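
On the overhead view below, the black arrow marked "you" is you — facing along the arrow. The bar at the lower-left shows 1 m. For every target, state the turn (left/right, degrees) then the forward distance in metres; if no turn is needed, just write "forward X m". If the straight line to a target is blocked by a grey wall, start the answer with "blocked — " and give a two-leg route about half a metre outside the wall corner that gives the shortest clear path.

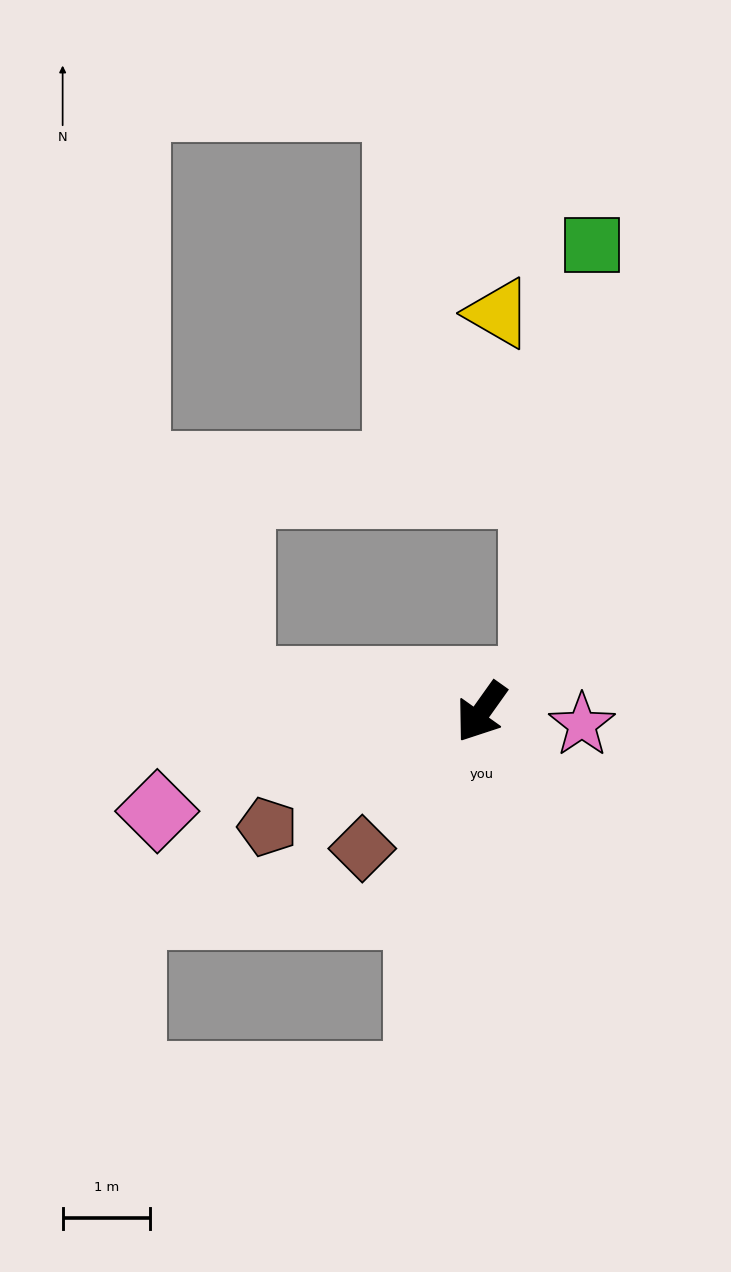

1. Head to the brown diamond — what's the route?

turn right 6°, forward 2.1 m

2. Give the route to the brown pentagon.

turn right 26°, forward 2.8 m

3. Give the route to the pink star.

turn left 118°, forward 1.2 m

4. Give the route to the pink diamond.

turn right 38°, forward 3.9 m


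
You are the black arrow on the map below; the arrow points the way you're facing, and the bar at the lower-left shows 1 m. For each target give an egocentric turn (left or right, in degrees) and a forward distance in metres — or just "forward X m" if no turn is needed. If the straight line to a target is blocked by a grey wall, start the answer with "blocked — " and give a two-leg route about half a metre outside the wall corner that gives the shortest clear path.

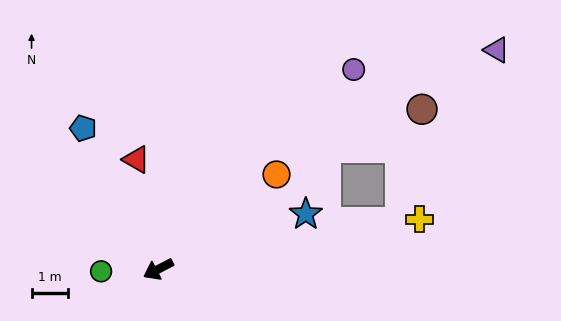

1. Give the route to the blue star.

turn left 173°, forward 4.3 m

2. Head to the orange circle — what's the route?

turn right 169°, forward 4.2 m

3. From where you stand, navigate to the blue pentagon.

turn right 89°, forward 4.4 m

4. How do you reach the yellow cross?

turn left 163°, forward 7.3 m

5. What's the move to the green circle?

turn right 25°, forward 1.6 m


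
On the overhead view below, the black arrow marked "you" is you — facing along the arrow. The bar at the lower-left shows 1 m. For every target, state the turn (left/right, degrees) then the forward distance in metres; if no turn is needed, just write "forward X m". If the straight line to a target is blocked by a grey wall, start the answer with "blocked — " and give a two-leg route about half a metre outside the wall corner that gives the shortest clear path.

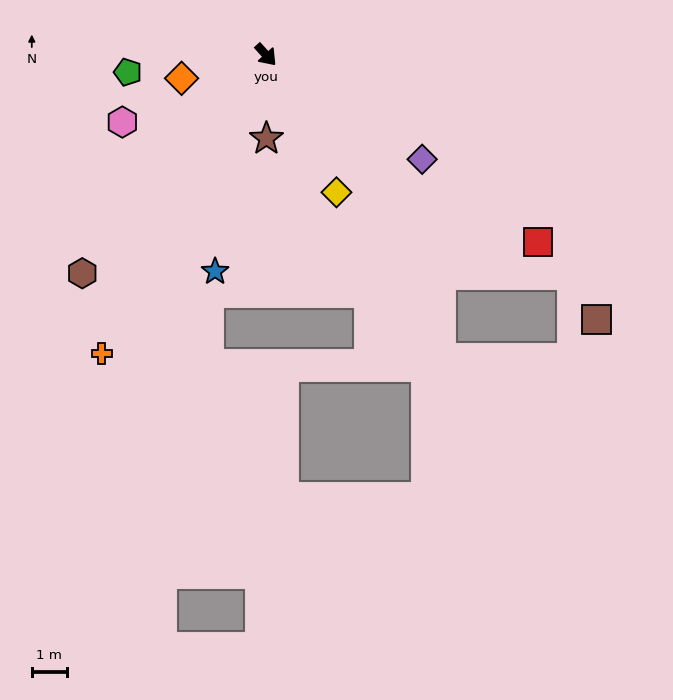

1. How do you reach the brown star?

turn right 42°, forward 2.4 m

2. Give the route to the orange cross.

turn right 71°, forward 9.7 m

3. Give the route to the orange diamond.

turn right 116°, forward 2.5 m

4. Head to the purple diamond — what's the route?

turn left 14°, forward 5.4 m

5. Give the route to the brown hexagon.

turn right 82°, forward 8.1 m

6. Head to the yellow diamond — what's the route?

turn right 15°, forward 4.4 m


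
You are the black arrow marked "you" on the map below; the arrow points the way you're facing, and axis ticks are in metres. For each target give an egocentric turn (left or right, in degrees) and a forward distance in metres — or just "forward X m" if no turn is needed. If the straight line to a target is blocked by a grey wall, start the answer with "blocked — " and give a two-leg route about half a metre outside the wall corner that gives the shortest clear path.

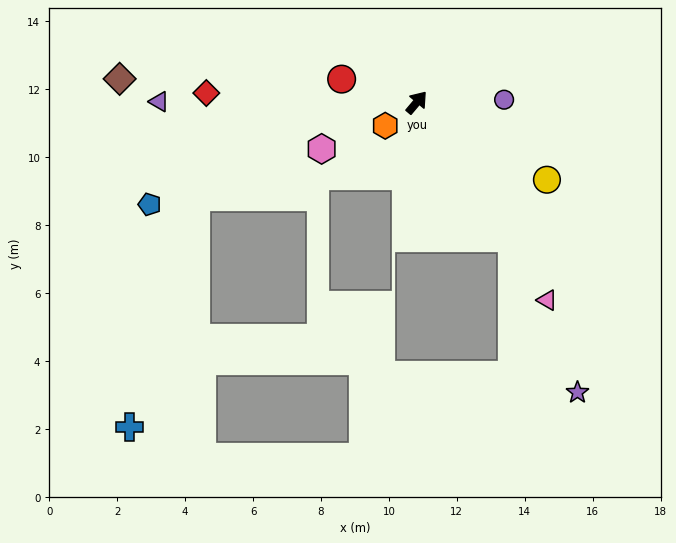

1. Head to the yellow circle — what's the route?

turn right 81°, forward 4.5 m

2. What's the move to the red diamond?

turn left 128°, forward 6.2 m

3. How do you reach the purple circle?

turn right 48°, forward 2.6 m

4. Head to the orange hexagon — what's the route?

turn left 167°, forward 1.2 m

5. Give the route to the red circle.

turn left 113°, forward 2.3 m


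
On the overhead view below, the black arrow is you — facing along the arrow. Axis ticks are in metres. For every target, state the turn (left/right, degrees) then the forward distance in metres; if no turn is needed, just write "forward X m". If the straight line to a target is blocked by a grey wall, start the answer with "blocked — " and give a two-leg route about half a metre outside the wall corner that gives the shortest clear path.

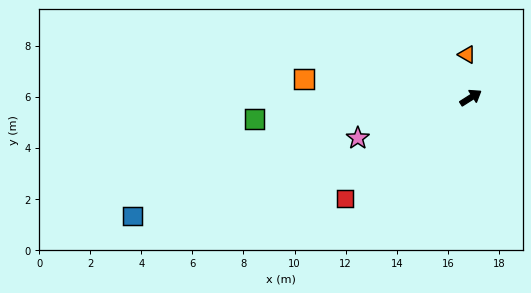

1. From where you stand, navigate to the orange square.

turn left 141°, forward 6.6 m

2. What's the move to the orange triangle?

turn left 63°, forward 1.7 m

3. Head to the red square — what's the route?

turn right 174°, forward 6.3 m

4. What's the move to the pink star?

turn left 167°, forward 4.7 m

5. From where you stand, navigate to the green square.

turn left 153°, forward 8.5 m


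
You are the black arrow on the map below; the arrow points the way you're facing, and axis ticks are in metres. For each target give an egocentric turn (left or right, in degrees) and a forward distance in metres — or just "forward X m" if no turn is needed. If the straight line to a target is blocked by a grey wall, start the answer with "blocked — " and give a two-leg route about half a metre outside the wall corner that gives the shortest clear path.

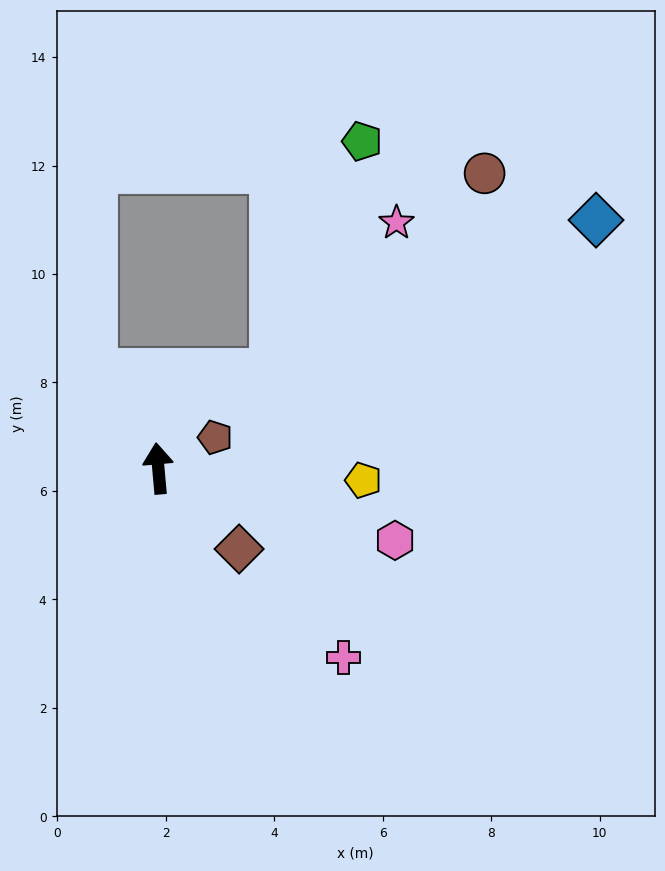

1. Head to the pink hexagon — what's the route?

turn right 112°, forward 4.6 m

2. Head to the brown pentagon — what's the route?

turn right 67°, forward 1.2 m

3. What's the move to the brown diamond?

turn right 140°, forward 2.1 m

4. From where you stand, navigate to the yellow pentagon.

turn right 98°, forward 3.8 m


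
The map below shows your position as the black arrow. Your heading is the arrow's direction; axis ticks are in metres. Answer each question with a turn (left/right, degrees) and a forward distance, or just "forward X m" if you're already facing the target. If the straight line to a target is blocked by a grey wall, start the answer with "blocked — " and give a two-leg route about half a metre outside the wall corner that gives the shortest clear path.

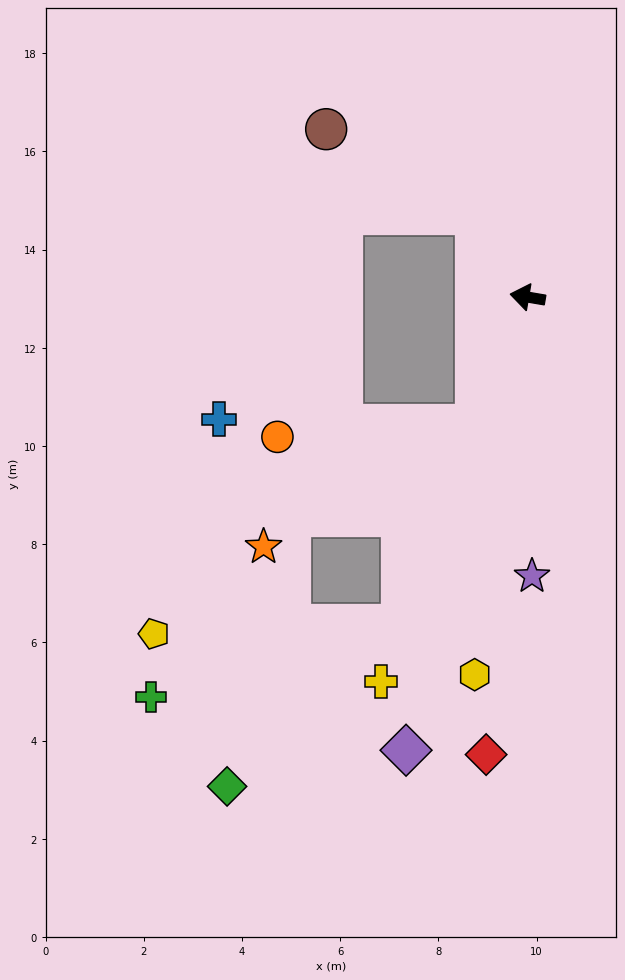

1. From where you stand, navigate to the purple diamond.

turn left 85°, forward 9.6 m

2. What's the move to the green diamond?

blocked — turn left 79°, forward 7.1 m, then turn right 27°, forward 4.9 m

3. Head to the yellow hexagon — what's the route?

turn left 92°, forward 7.8 m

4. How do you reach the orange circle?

blocked — turn left 78°, forward 2.8 m, then turn right 65°, forward 4.1 m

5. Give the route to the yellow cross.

turn left 79°, forward 8.4 m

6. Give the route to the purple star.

turn left 101°, forward 5.7 m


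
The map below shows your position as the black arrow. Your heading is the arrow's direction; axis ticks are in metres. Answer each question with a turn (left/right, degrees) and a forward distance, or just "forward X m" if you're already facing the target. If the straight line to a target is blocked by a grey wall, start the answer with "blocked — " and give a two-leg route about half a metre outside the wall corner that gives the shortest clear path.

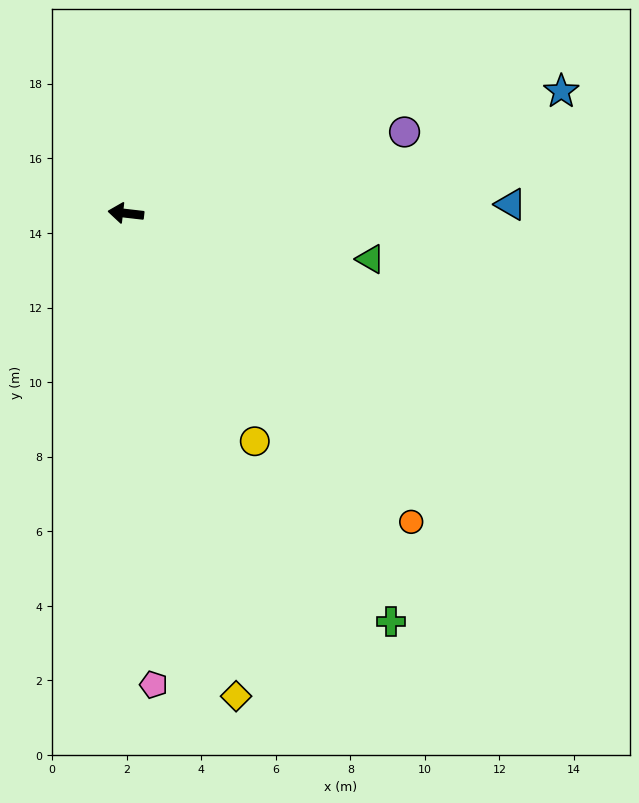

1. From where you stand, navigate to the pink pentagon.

turn left 100°, forward 12.7 m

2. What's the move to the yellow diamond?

turn left 109°, forward 13.3 m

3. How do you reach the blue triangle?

turn right 172°, forward 10.3 m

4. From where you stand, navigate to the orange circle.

turn left 139°, forward 11.3 m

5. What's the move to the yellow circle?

turn left 126°, forward 7.0 m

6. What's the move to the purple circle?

turn right 157°, forward 7.8 m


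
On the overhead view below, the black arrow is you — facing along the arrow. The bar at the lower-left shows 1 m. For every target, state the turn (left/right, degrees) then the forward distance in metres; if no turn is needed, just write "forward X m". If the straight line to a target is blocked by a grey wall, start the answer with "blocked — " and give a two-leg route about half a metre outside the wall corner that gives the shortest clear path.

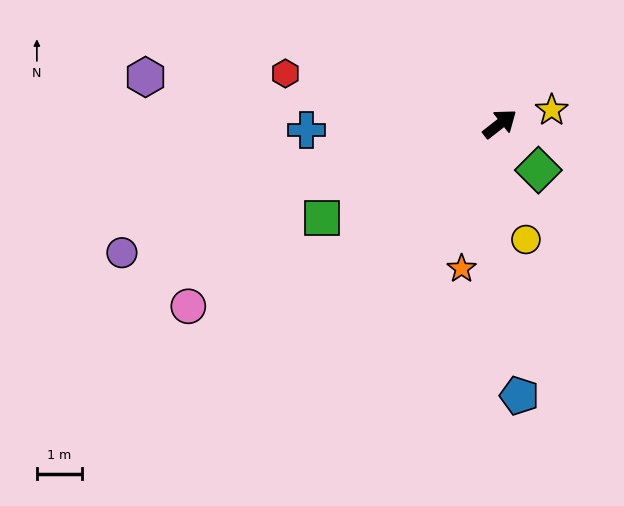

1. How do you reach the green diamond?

turn right 88°, forward 1.3 m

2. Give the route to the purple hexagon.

turn left 134°, forward 8.0 m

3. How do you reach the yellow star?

turn right 23°, forward 1.2 m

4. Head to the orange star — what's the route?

turn right 143°, forward 3.4 m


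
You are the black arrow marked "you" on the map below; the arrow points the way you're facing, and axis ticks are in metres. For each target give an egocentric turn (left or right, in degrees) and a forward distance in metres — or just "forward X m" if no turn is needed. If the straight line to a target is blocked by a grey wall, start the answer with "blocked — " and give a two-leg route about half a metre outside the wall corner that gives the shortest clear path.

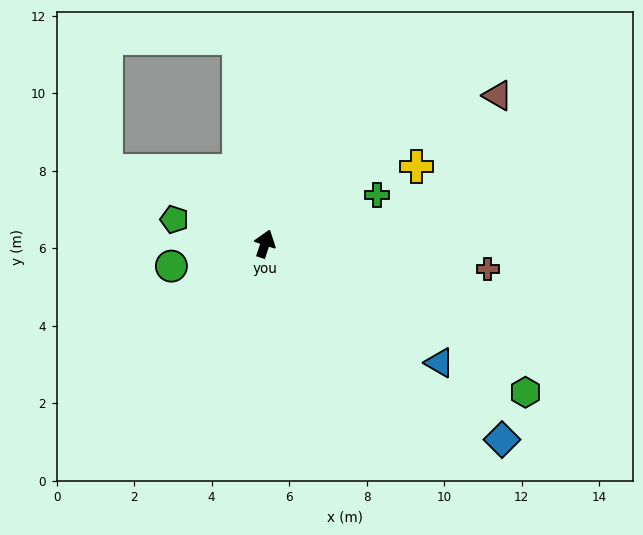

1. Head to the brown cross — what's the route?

turn right 78°, forward 5.8 m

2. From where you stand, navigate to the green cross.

turn right 48°, forward 3.2 m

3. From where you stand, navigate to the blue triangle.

turn right 106°, forward 5.4 m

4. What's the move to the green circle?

turn left 122°, forward 2.5 m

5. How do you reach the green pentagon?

turn left 93°, forward 2.4 m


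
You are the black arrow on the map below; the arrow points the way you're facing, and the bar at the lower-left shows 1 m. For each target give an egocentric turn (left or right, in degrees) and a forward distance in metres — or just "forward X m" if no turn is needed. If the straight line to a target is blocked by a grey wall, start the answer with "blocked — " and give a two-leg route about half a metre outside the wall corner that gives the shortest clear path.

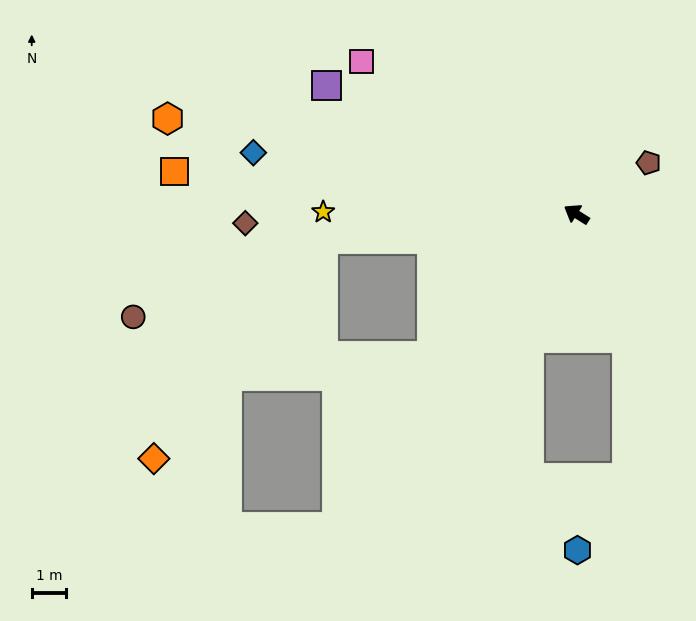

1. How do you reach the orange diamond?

blocked — turn left 38°, forward 7.4 m, then turn left 46°, forward 8.0 m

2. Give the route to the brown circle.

blocked — turn left 38°, forward 7.4 m, then turn left 16°, forward 5.9 m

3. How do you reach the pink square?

turn right 3°, forward 7.6 m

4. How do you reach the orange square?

turn left 26°, forward 11.7 m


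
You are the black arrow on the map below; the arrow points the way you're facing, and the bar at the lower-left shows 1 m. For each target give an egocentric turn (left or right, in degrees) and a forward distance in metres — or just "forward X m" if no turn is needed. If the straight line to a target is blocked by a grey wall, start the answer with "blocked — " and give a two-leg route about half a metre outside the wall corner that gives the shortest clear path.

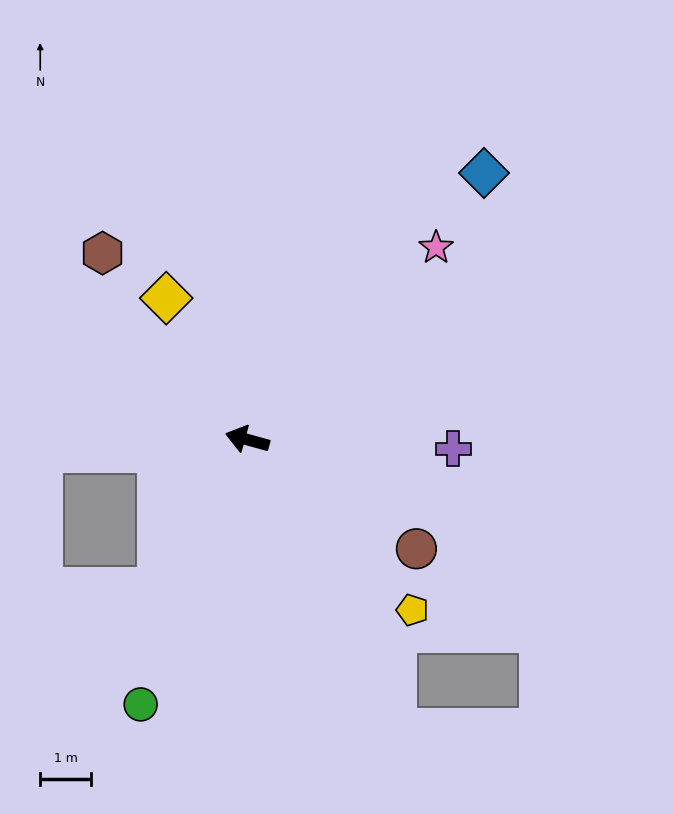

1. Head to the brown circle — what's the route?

turn left 162°, forward 4.0 m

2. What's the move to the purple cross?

turn right 167°, forward 4.1 m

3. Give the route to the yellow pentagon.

turn left 149°, forward 4.7 m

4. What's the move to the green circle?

turn left 83°, forward 5.6 m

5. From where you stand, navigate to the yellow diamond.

turn right 45°, forward 3.2 m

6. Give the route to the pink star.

turn right 119°, forward 5.3 m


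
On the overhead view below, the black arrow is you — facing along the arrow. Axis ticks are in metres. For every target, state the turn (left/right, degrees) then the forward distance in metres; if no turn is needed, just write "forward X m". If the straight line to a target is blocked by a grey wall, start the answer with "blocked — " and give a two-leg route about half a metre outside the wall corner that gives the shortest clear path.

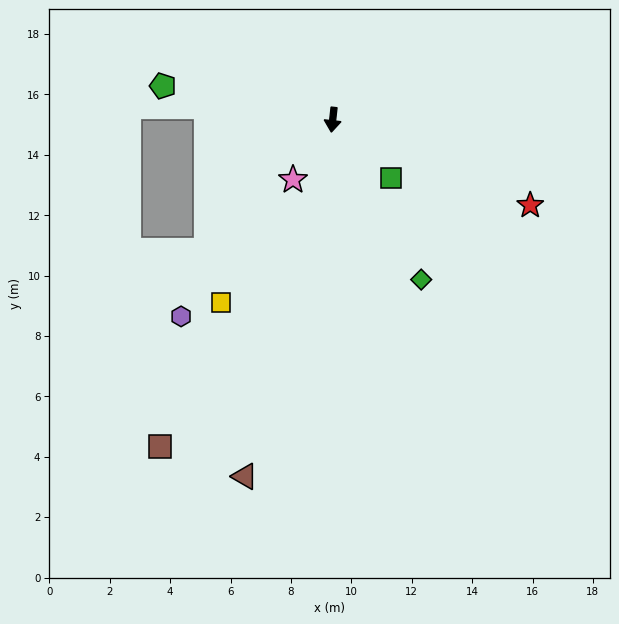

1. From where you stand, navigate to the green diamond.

turn left 35°, forward 6.1 m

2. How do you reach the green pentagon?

turn right 95°, forward 5.7 m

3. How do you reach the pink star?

turn right 27°, forward 2.4 m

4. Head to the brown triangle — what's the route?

turn right 8°, forward 12.2 m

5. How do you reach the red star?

turn left 73°, forward 7.1 m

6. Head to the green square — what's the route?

turn left 51°, forward 2.7 m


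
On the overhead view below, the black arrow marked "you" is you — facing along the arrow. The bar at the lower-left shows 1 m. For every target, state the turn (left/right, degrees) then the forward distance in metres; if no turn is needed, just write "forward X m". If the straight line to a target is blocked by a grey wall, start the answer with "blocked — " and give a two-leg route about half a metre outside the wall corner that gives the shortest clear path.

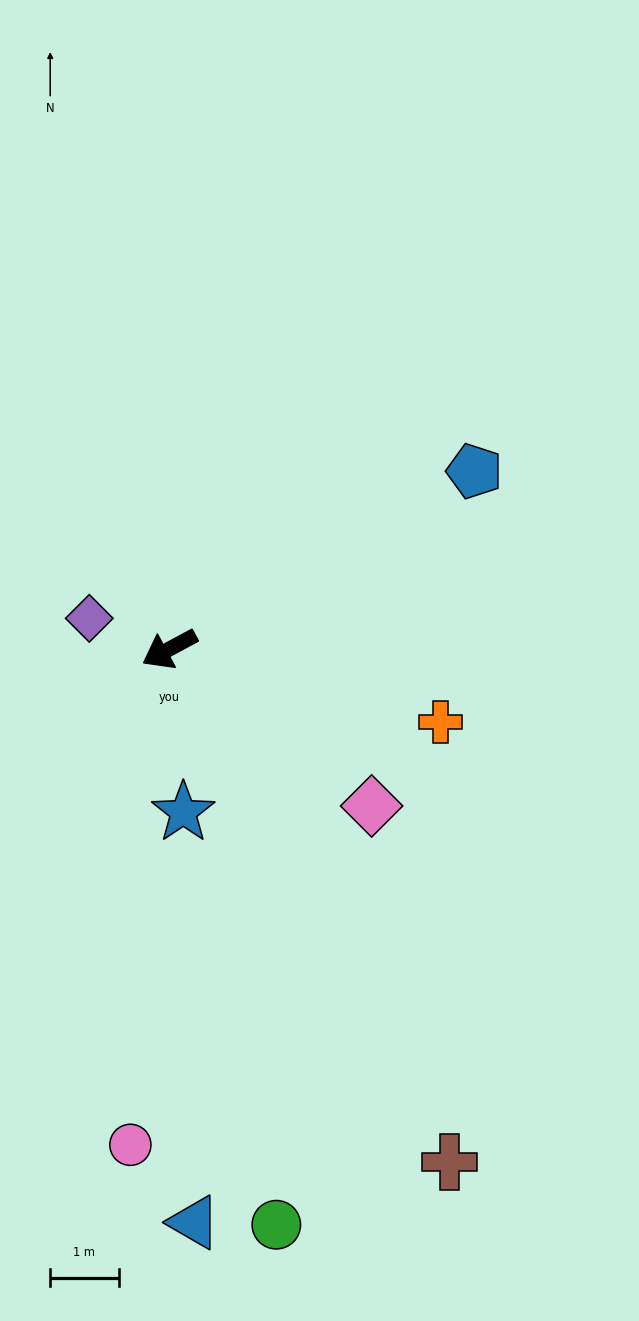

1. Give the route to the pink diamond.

turn left 114°, forward 3.7 m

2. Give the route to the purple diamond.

turn right 49°, forward 1.3 m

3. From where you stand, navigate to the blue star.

turn left 67°, forward 2.4 m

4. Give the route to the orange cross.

turn left 137°, forward 4.1 m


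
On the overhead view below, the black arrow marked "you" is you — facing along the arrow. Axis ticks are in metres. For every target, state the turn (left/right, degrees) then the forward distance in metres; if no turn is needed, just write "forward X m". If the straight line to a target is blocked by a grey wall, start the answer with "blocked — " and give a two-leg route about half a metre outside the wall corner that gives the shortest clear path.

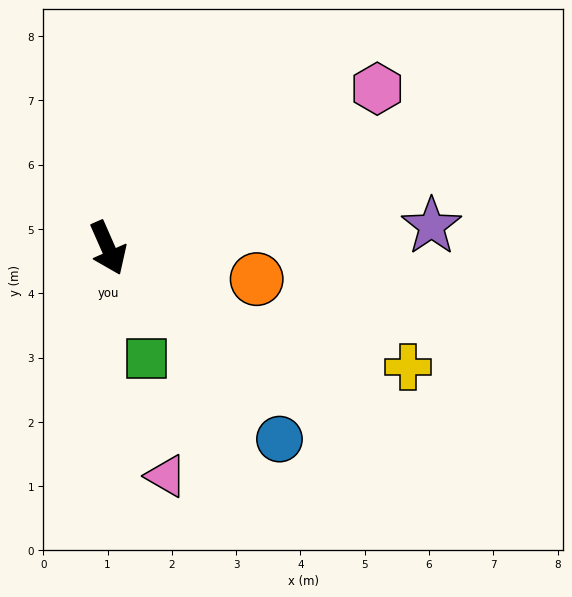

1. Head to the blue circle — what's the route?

turn left 18°, forward 4.0 m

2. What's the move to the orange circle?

turn left 54°, forward 2.4 m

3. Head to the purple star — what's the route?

turn left 70°, forward 5.0 m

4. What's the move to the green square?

turn right 5°, forward 1.8 m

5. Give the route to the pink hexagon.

turn left 97°, forward 4.9 m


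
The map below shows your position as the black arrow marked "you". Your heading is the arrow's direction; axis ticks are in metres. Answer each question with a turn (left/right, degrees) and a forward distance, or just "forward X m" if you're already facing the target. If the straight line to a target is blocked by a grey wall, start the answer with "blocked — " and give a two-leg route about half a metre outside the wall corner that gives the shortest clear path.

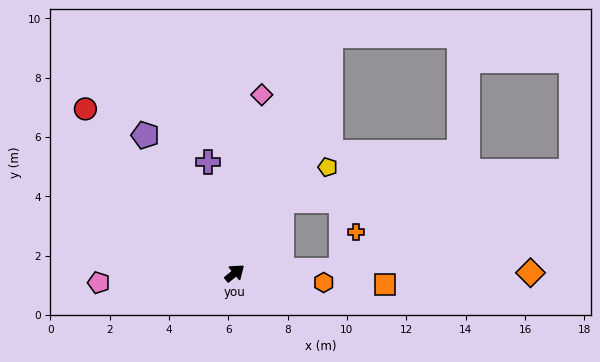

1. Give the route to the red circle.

turn left 93°, forward 7.5 m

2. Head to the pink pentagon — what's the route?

turn left 145°, forward 4.6 m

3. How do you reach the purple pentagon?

turn left 84°, forward 5.5 m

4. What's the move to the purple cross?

turn left 64°, forward 3.8 m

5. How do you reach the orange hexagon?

turn right 45°, forward 3.0 m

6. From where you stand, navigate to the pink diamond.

turn left 42°, forward 6.1 m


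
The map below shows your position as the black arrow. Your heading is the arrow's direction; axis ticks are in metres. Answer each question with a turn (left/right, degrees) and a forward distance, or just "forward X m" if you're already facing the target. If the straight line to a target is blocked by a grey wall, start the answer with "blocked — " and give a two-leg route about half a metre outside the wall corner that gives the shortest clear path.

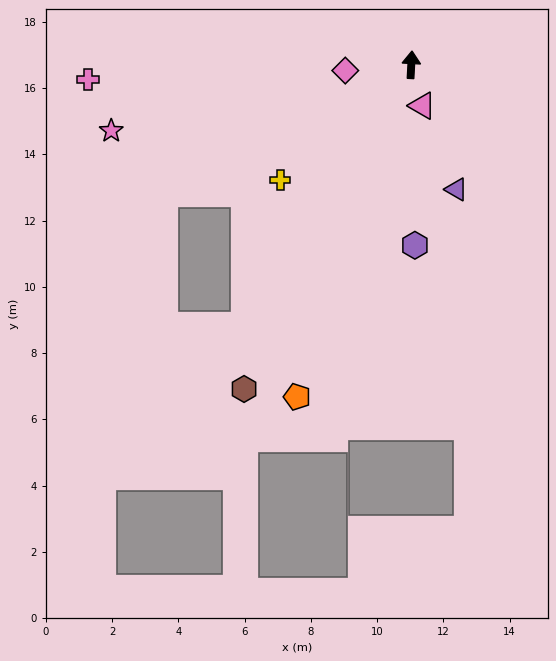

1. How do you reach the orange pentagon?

turn left 164°, forward 10.6 m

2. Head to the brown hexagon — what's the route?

turn left 156°, forward 11.0 m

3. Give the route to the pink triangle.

turn right 162°, forward 1.3 m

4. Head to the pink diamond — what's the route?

turn left 98°, forward 2.0 m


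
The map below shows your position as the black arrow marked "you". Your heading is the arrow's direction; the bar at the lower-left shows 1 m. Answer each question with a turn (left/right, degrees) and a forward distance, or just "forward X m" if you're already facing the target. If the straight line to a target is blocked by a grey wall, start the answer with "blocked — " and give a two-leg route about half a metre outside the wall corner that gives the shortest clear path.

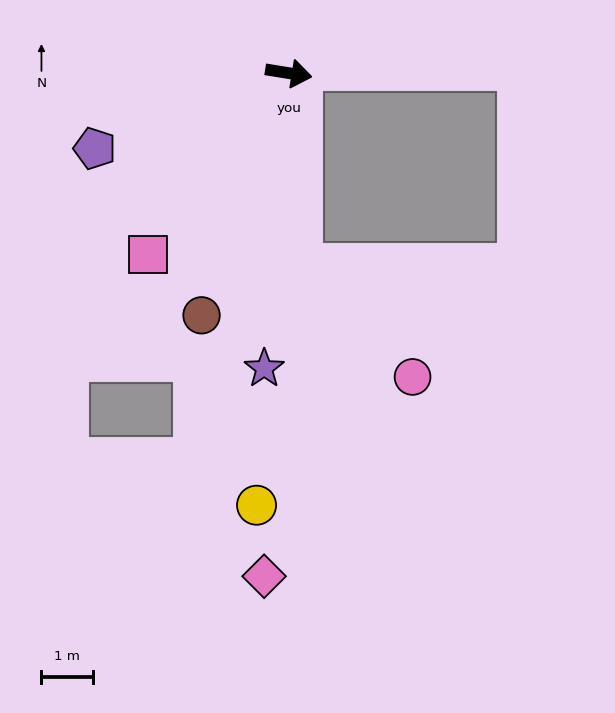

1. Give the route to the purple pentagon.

turn right 150°, forward 4.1 m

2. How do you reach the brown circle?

turn right 101°, forward 5.0 m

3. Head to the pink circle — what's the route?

blocked — turn right 77°, forward 3.8 m, then turn left 41°, forward 3.1 m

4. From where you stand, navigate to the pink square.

turn right 119°, forward 4.5 m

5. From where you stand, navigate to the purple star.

turn right 86°, forward 5.8 m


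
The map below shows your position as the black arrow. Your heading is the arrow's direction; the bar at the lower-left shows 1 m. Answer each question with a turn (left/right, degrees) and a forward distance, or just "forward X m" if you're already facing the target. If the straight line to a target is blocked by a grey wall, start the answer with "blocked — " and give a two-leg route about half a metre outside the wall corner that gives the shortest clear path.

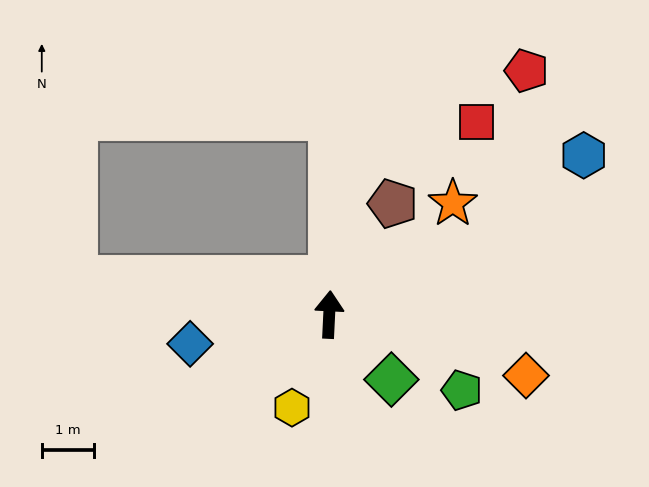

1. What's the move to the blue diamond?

turn left 105°, forward 2.7 m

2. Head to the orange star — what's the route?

turn right 45°, forward 3.2 m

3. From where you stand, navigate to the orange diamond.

turn right 104°, forward 4.0 m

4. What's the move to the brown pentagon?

turn right 27°, forward 2.5 m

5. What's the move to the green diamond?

turn right 134°, forward 1.7 m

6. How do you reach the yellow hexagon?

turn left 161°, forward 1.9 m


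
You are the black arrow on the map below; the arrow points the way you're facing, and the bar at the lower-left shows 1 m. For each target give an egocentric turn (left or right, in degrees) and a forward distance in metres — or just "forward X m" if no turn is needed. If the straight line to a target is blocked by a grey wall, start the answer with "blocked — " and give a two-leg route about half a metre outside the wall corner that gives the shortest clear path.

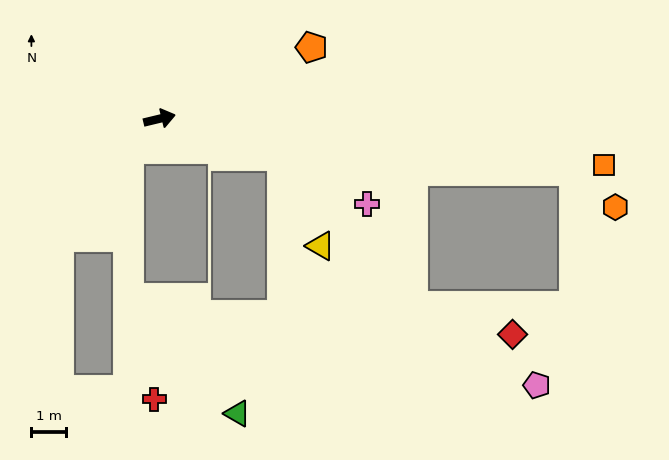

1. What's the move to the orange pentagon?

turn left 12°, forward 4.9 m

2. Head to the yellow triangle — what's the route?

blocked — turn right 31°, forward 3.7 m, then turn right 49°, forward 2.8 m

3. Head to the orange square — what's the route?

turn right 19°, forward 13.0 m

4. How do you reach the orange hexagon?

blocked — turn right 21°, forward 12.1 m, then turn right 32°, forward 1.6 m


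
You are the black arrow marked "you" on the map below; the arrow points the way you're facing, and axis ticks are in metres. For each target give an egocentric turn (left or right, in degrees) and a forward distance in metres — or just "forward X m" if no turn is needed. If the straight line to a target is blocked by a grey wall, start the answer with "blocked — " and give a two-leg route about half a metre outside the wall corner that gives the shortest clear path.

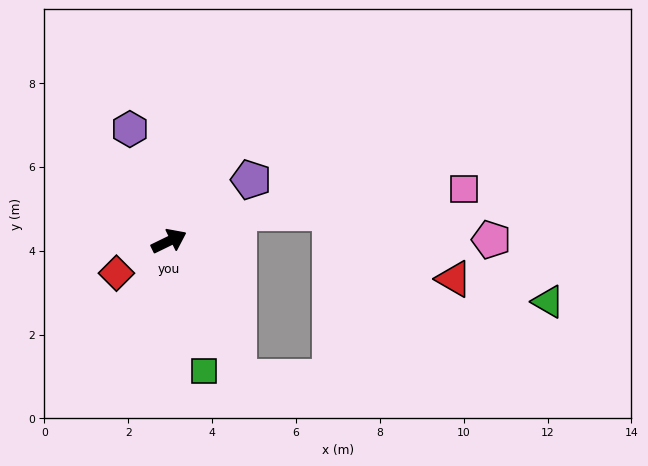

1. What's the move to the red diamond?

turn right 175°, forward 1.5 m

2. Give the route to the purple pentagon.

turn left 11°, forward 2.4 m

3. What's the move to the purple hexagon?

turn left 83°, forward 2.8 m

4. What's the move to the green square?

turn right 101°, forward 3.2 m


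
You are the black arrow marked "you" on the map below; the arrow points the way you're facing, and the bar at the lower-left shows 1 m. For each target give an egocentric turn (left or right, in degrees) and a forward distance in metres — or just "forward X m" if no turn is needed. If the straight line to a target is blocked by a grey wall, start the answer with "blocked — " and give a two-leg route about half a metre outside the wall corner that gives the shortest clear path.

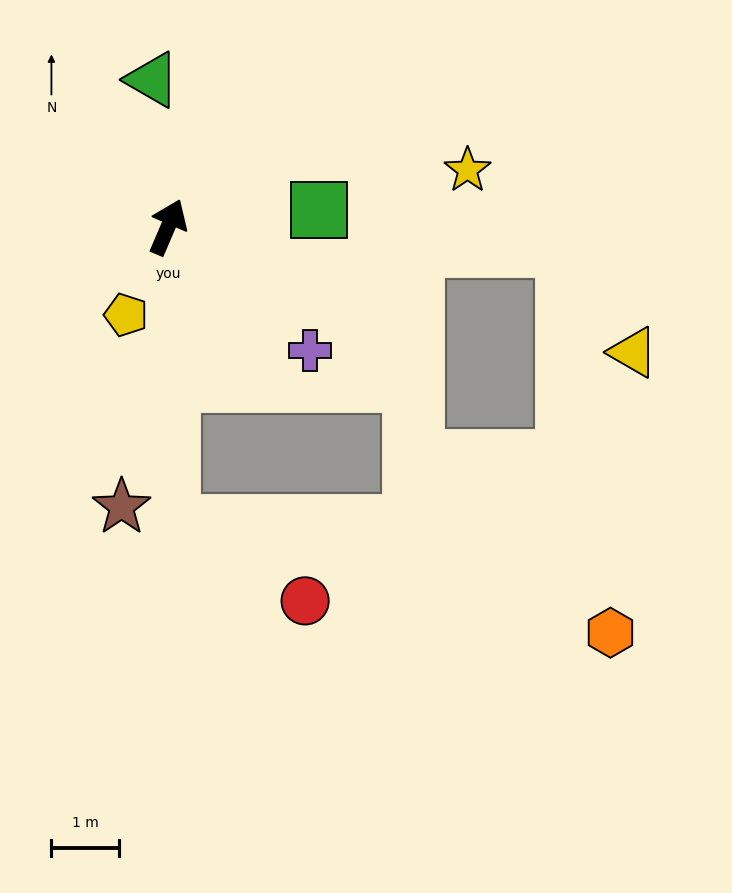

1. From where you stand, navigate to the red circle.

blocked — turn right 156°, forward 4.4 m, then turn left 59°, forward 2.3 m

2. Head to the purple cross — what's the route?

turn right 108°, forward 2.8 m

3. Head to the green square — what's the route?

turn right 60°, forward 2.3 m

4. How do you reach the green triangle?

turn left 29°, forward 2.2 m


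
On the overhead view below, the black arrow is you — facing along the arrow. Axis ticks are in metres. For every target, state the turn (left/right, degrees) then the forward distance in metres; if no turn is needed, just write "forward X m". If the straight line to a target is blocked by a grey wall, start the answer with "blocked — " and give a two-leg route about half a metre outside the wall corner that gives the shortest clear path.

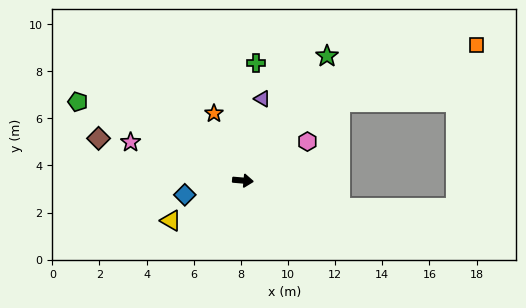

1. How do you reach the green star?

turn left 61°, forward 6.4 m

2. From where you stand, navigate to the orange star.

turn left 118°, forward 3.1 m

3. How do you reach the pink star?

turn left 166°, forward 5.0 m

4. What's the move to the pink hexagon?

turn left 36°, forward 3.2 m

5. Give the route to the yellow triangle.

turn right 146°, forward 3.5 m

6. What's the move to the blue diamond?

turn right 161°, forward 2.5 m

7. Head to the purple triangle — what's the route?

turn left 82°, forward 3.6 m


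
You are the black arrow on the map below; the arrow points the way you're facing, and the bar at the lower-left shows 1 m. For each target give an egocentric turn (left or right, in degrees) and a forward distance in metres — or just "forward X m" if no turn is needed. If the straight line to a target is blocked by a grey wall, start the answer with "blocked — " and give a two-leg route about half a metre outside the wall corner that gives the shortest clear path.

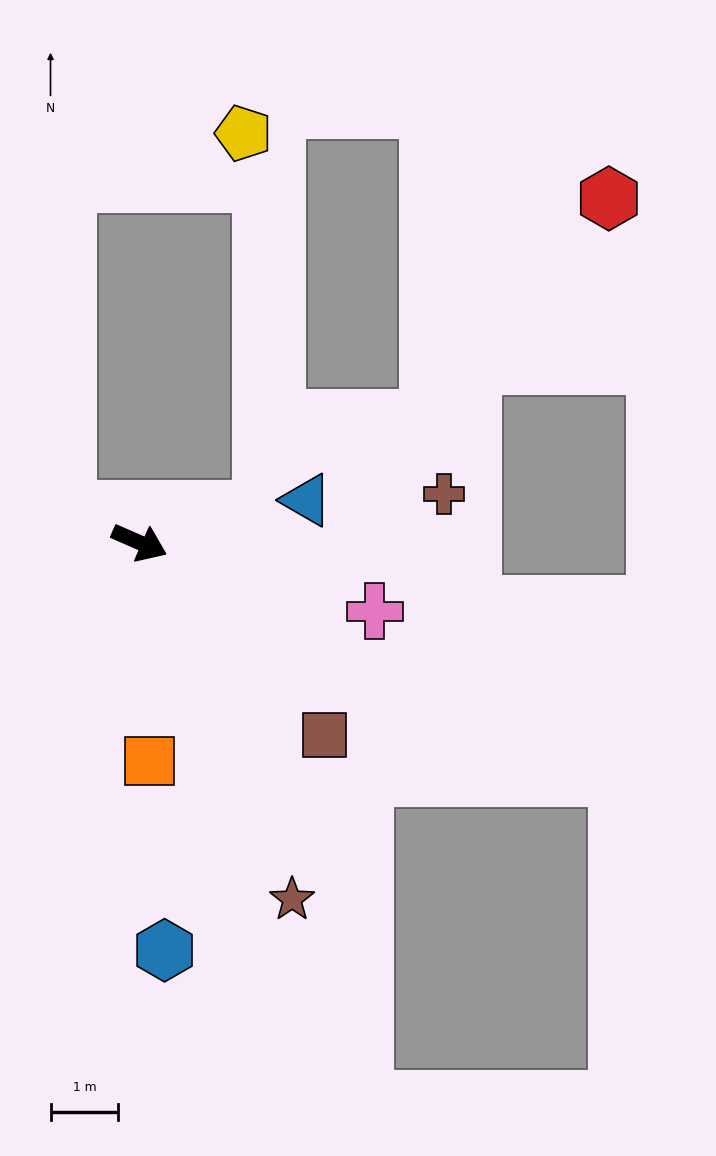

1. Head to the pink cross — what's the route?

turn left 7°, forward 3.6 m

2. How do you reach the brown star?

turn right 43°, forward 5.7 m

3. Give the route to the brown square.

turn right 22°, forward 3.9 m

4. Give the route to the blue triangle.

turn left 38°, forward 2.5 m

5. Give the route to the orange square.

turn right 64°, forward 3.2 m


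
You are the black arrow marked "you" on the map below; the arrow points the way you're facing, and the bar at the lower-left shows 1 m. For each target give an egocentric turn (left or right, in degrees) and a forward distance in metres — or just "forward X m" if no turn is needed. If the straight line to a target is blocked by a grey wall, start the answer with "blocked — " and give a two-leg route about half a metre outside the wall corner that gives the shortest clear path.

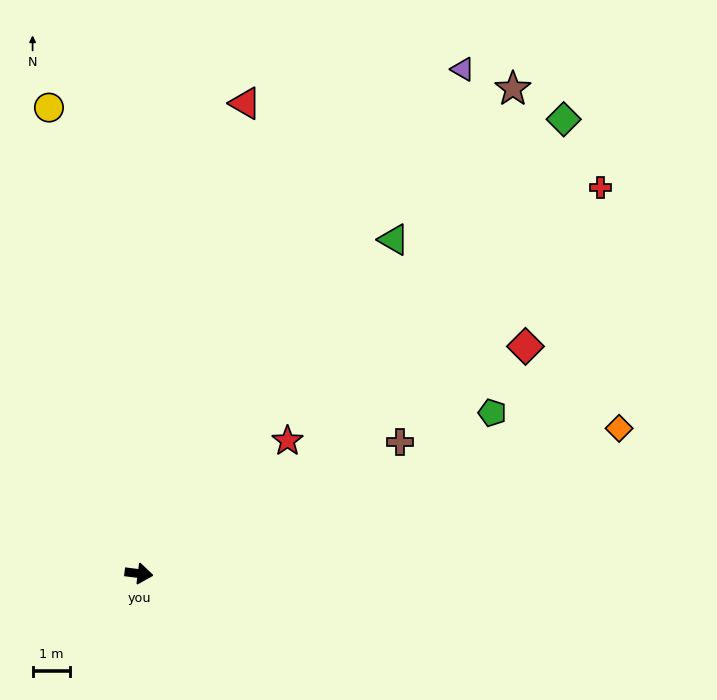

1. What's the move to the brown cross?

turn left 34°, forward 7.8 m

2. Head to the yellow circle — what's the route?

turn left 108°, forward 12.7 m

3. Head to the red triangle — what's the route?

turn left 84°, forward 12.9 m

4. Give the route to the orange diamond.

turn left 24°, forward 13.4 m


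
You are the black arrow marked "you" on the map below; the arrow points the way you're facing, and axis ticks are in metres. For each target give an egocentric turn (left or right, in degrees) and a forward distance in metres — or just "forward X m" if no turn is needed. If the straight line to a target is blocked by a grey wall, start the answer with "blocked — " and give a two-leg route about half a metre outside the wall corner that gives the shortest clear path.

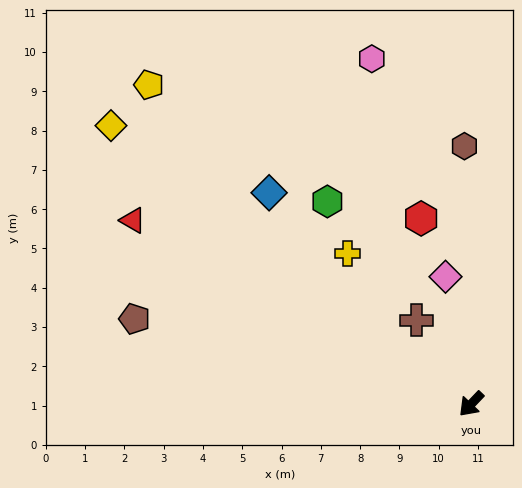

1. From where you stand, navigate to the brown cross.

turn right 103°, forward 2.5 m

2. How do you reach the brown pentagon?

turn right 61°, forward 8.8 m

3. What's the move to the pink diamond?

turn right 125°, forward 3.3 m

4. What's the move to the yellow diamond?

turn right 84°, forward 11.6 m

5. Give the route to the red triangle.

turn right 75°, forward 9.8 m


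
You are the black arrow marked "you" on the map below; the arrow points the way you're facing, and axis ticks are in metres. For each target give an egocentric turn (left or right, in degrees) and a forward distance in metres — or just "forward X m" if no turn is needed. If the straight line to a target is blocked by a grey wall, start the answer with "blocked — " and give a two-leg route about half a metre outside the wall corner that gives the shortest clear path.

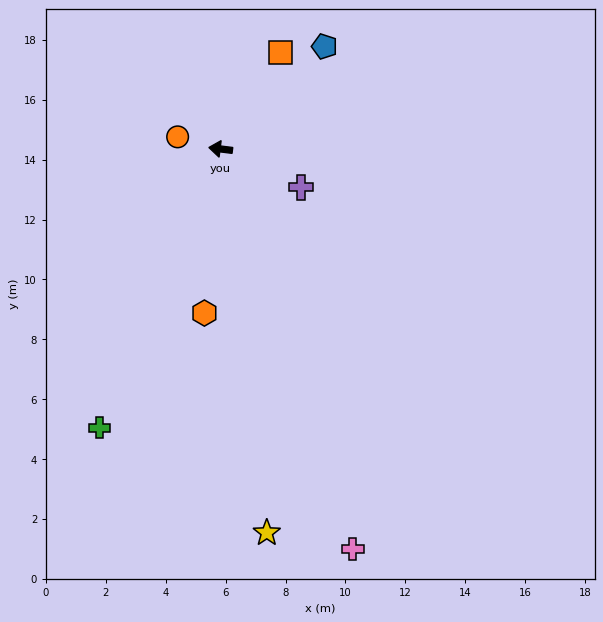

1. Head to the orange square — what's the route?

turn right 115°, forward 3.8 m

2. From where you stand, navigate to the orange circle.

turn right 9°, forward 1.5 m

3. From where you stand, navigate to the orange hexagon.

turn left 91°, forward 5.5 m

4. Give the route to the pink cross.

turn left 115°, forward 14.1 m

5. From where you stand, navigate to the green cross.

turn left 74°, forward 10.2 m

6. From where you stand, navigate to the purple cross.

turn left 162°, forward 3.0 m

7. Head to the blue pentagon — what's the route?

turn right 128°, forward 4.9 m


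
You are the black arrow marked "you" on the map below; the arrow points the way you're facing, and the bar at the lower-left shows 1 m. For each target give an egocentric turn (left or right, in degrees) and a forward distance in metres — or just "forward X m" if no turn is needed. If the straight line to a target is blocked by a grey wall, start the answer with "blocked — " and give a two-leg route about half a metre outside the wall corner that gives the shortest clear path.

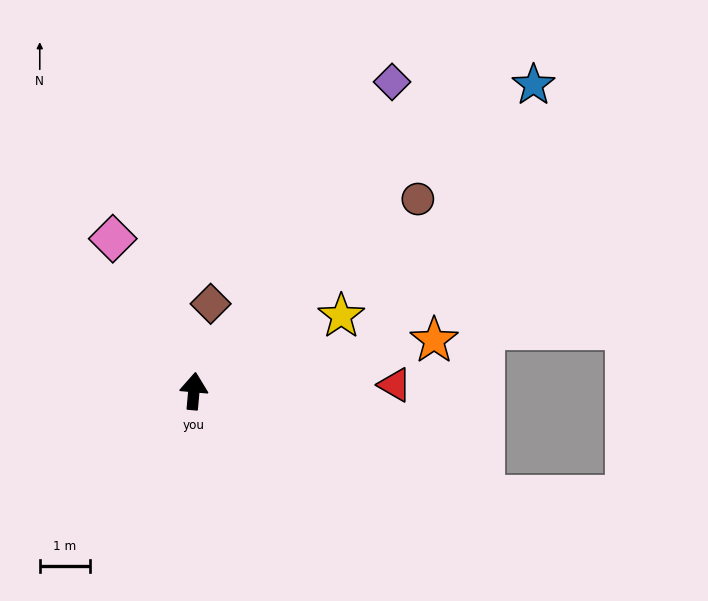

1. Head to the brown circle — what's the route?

turn right 44°, forward 5.9 m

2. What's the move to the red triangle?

turn right 83°, forward 4.0 m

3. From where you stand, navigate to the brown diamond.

turn right 6°, forward 1.8 m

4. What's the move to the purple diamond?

turn right 28°, forward 7.3 m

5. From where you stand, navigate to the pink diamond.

turn left 33°, forward 3.4 m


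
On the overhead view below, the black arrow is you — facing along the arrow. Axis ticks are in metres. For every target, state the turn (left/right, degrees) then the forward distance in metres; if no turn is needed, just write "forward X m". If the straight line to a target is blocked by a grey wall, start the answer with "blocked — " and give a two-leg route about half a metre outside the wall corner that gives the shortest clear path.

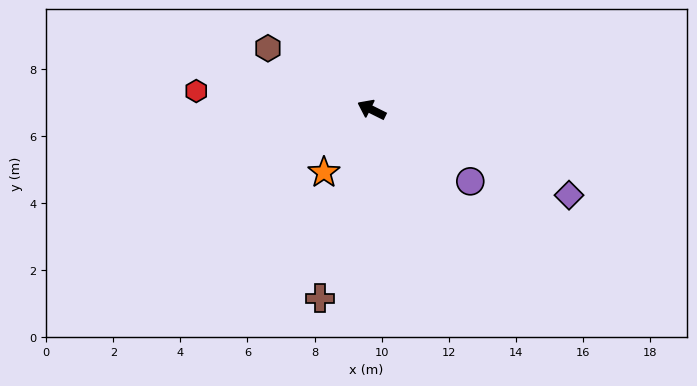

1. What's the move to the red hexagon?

turn left 20°, forward 5.3 m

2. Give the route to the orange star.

turn left 79°, forward 2.3 m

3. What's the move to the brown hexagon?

turn right 4°, forward 3.6 m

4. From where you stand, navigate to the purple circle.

turn left 170°, forward 3.6 m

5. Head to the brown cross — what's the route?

turn left 101°, forward 5.8 m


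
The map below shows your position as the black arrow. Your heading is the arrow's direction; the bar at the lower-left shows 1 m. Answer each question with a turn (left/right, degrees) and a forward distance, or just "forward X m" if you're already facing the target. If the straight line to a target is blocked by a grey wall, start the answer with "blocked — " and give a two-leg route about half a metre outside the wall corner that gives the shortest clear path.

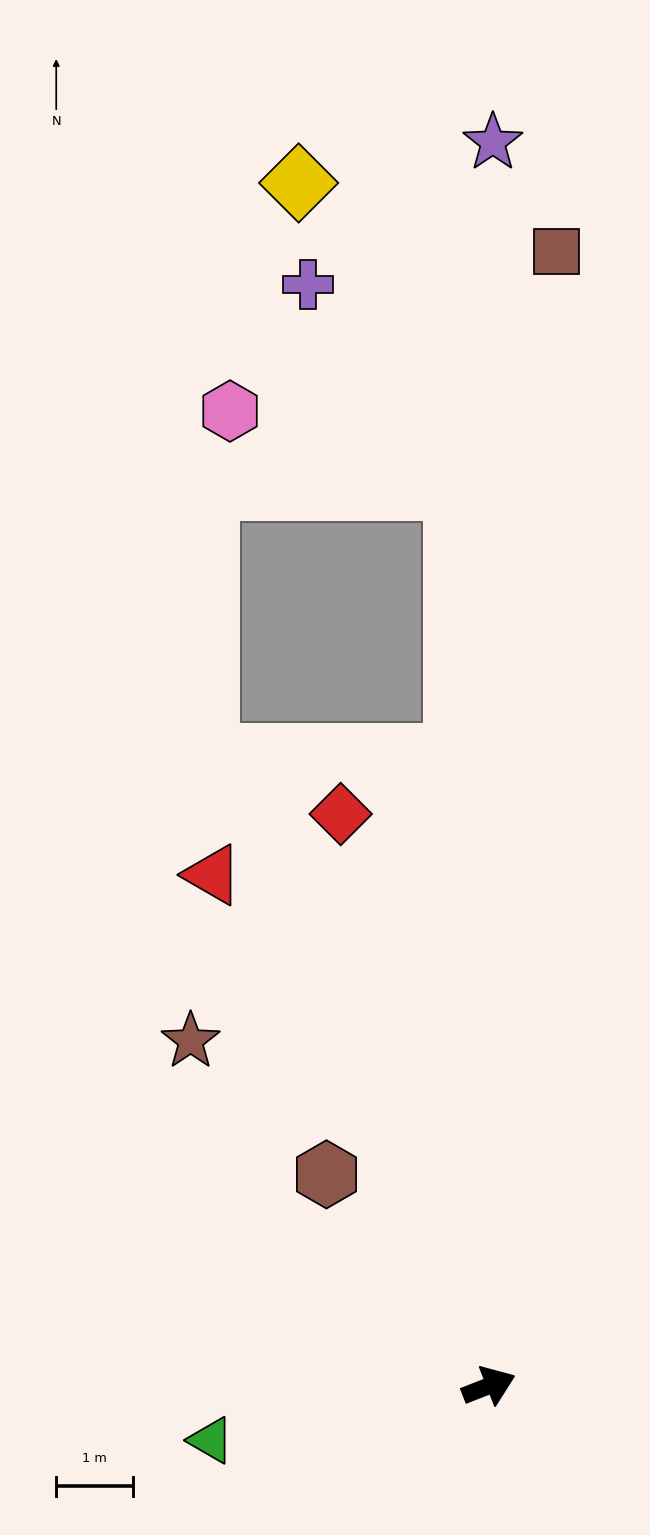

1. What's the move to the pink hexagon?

blocked — turn left 71°, forward 11.8 m, then turn left 69°, forward 3.1 m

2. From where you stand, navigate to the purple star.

turn left 69°, forward 16.3 m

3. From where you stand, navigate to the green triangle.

turn left 170°, forward 3.7 m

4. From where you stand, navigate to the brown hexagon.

turn left 106°, forward 3.5 m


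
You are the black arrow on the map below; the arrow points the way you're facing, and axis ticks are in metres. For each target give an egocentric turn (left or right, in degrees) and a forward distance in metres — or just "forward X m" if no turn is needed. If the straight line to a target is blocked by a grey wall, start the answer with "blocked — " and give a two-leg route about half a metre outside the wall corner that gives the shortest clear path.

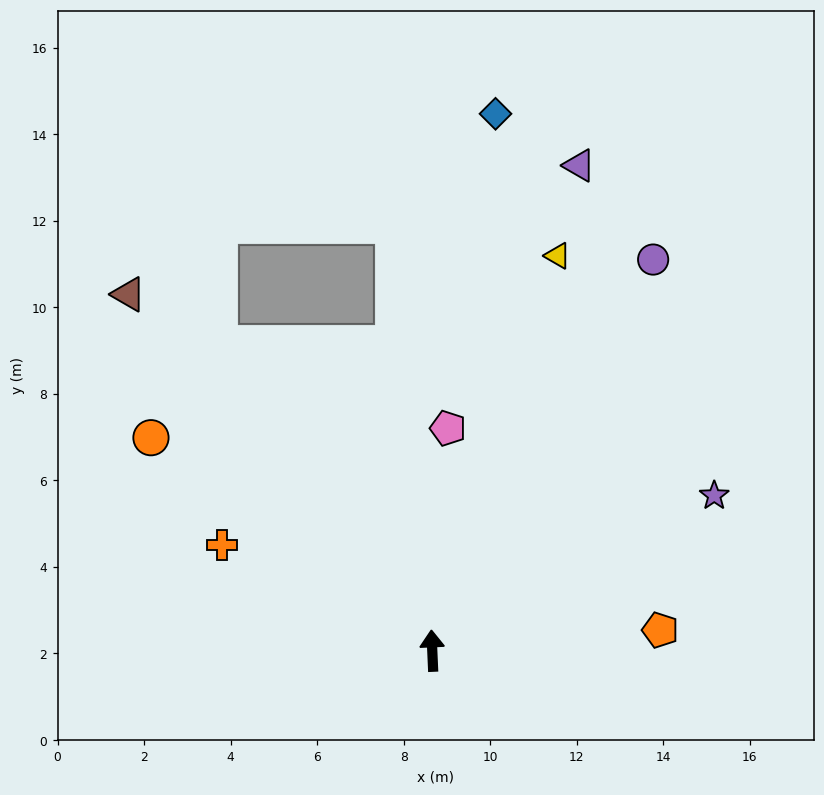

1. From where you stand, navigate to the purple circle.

turn right 32°, forward 10.4 m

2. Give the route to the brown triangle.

turn left 38°, forward 10.8 m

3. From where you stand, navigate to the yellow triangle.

turn right 20°, forward 9.6 m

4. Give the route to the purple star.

turn right 64°, forward 7.4 m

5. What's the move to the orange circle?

turn left 50°, forward 8.2 m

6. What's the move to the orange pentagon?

turn right 87°, forward 5.3 m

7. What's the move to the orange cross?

turn left 61°, forward 5.4 m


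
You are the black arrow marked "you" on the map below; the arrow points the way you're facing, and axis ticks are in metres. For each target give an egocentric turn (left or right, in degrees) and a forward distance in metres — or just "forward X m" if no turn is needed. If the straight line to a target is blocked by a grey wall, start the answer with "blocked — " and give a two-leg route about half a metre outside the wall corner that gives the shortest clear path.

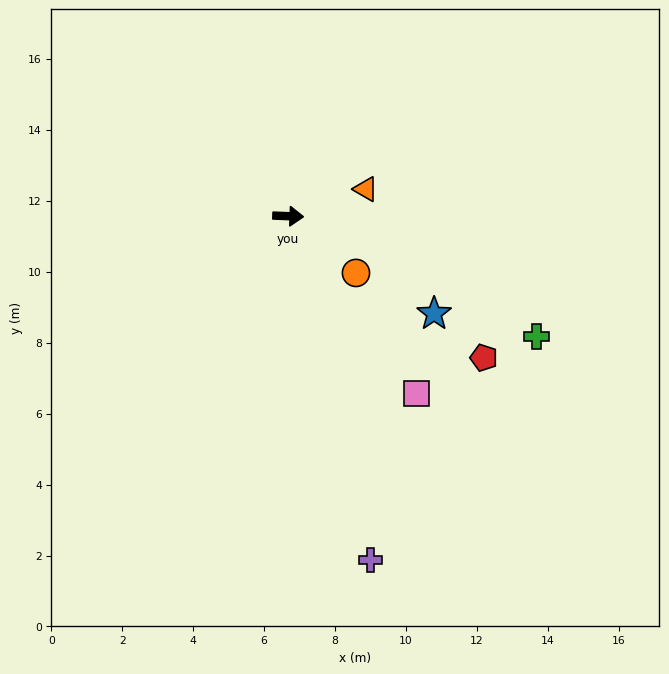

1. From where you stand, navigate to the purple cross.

turn right 74°, forward 10.0 m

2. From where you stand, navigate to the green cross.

turn right 24°, forward 7.8 m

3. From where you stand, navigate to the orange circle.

turn right 38°, forward 2.5 m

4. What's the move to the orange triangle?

turn left 21°, forward 2.3 m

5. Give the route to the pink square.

turn right 52°, forward 6.2 m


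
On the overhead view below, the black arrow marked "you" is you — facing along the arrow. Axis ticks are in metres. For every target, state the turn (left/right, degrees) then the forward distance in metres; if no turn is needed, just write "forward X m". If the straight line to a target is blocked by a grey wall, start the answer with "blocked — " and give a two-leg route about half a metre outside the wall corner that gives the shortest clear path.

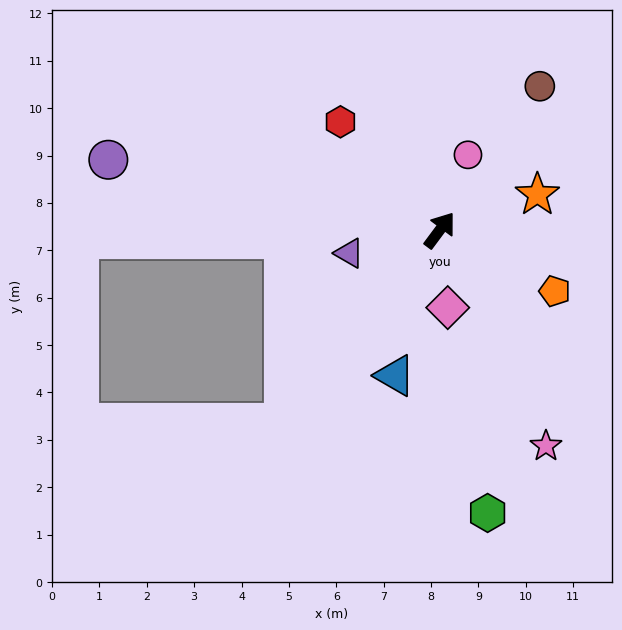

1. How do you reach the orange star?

turn right 33°, forward 2.2 m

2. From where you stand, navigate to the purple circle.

turn left 115°, forward 7.1 m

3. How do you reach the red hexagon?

turn left 79°, forward 3.1 m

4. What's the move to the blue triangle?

turn right 160°, forward 3.2 m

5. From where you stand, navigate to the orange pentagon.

turn right 81°, forward 2.7 m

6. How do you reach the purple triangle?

turn left 141°, forward 2.0 m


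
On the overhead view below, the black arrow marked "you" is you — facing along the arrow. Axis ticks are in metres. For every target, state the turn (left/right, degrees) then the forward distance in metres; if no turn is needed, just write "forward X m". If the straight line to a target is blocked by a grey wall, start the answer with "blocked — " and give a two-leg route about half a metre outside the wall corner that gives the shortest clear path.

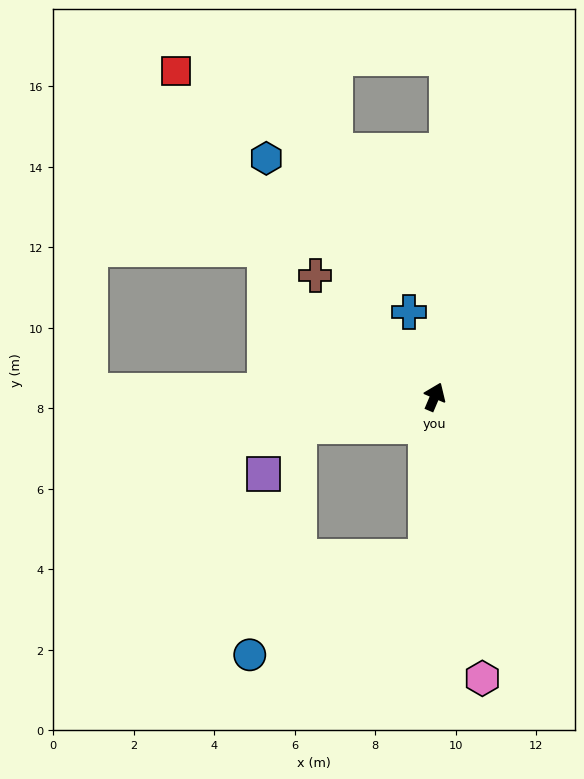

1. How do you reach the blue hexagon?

turn left 58°, forward 7.3 m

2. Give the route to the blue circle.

blocked — turn right 160°, forward 4.0 m, then turn right 58°, forward 5.0 m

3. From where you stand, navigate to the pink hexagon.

turn right 147°, forward 7.1 m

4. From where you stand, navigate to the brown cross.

turn left 68°, forward 4.2 m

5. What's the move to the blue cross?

turn left 40°, forward 2.2 m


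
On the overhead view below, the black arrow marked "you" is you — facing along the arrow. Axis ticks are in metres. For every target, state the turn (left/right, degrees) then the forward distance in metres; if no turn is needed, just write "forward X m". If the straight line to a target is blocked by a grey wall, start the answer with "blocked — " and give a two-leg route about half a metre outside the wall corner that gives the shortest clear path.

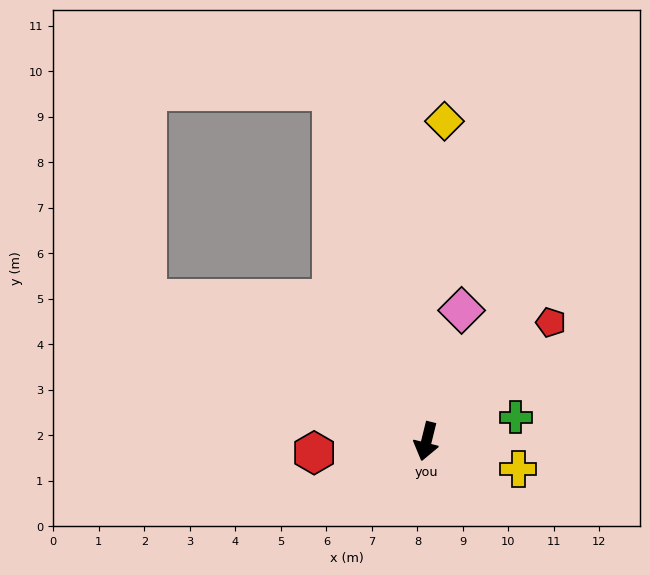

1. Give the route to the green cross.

turn left 119°, forward 2.0 m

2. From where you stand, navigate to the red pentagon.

turn left 148°, forward 3.8 m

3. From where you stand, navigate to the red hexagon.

turn right 70°, forward 2.5 m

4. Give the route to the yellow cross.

turn left 87°, forward 2.1 m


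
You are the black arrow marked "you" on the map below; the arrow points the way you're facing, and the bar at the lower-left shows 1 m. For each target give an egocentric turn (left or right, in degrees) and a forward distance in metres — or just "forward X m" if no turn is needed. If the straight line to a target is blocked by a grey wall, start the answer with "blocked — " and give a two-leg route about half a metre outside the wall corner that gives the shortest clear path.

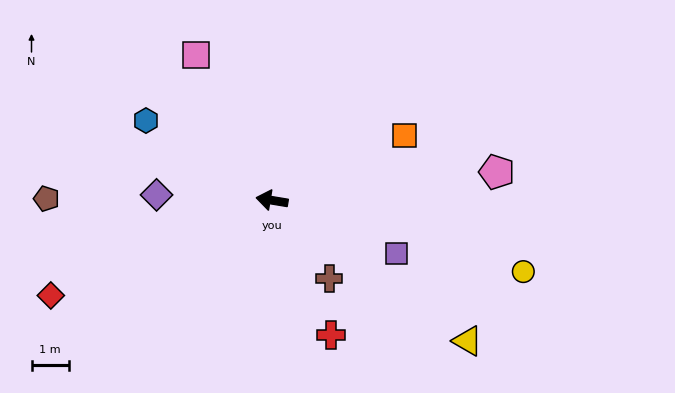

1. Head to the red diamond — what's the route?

turn left 33°, forward 6.4 m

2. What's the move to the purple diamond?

turn left 7°, forward 3.1 m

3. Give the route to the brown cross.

turn left 135°, forward 2.6 m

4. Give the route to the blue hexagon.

turn right 23°, forward 4.0 m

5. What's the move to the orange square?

turn right 145°, forward 3.9 m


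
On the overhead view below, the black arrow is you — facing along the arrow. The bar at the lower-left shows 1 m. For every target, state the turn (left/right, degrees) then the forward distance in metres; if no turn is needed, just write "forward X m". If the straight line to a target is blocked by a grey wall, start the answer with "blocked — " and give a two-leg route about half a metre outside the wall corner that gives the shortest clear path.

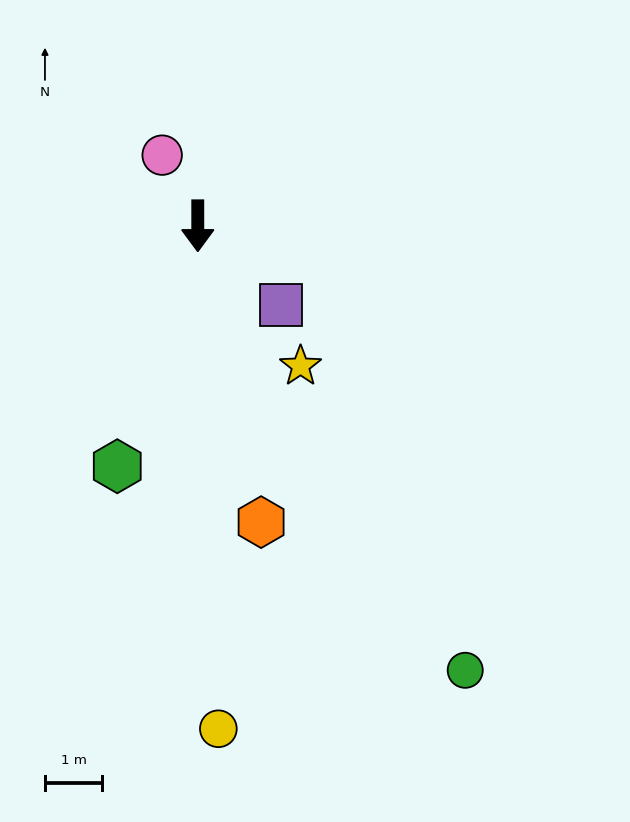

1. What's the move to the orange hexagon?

turn left 12°, forward 5.3 m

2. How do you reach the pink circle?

turn right 153°, forward 1.4 m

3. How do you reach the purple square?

turn left 46°, forward 2.0 m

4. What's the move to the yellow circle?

turn left 2°, forward 8.8 m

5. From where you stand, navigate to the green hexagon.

turn right 19°, forward 4.4 m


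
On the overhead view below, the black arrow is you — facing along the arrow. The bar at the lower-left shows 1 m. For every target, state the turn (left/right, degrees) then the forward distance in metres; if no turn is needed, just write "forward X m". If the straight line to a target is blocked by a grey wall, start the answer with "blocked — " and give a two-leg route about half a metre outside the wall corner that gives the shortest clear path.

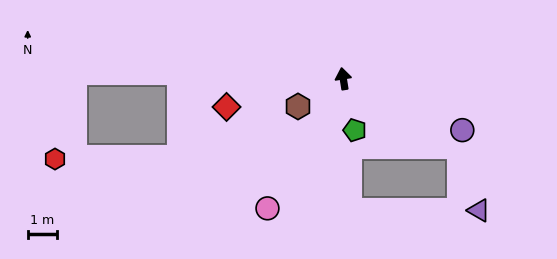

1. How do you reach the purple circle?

turn right 122°, forward 4.4 m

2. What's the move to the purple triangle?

blocked — turn right 130°, forward 4.6 m, then turn right 42°, forward 2.3 m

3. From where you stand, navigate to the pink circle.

turn left 141°, forward 5.1 m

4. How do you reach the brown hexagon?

turn left 113°, forward 1.8 m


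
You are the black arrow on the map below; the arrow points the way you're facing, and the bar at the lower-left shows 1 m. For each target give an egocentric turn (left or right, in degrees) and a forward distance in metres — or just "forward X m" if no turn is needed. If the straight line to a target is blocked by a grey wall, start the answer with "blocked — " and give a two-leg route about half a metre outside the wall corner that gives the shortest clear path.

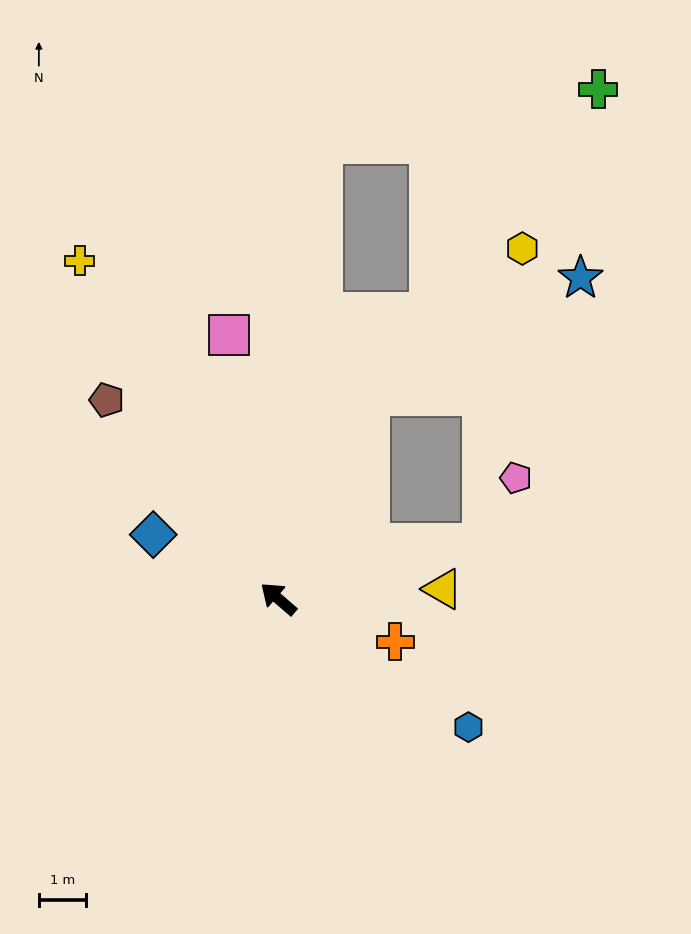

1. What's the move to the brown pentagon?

turn right 8°, forward 5.5 m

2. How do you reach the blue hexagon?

turn right 173°, forward 4.8 m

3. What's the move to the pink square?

turn right 39°, forward 5.7 m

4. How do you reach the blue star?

blocked — turn right 73°, forward 4.7 m, then turn right 37°, forward 5.1 m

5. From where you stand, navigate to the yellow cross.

turn right 19°, forward 8.3 m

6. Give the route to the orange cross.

turn right 159°, forward 2.6 m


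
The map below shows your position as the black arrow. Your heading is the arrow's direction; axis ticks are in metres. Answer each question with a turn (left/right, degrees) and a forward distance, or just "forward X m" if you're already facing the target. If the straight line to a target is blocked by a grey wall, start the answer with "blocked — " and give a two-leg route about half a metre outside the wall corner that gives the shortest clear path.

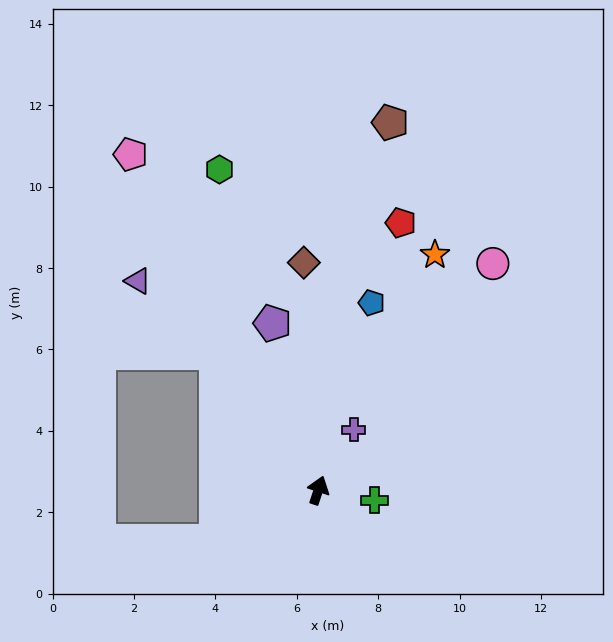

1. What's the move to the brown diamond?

turn left 22°, forward 5.6 m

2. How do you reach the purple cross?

turn right 12°, forward 1.7 m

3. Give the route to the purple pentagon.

turn left 34°, forward 4.3 m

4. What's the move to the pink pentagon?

turn left 48°, forward 9.5 m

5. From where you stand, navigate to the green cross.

turn right 82°, forward 1.4 m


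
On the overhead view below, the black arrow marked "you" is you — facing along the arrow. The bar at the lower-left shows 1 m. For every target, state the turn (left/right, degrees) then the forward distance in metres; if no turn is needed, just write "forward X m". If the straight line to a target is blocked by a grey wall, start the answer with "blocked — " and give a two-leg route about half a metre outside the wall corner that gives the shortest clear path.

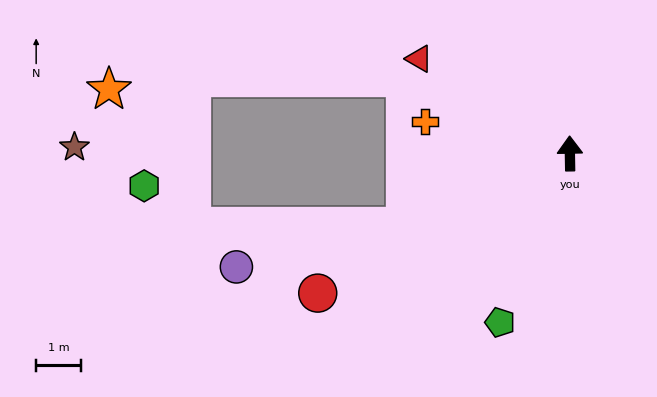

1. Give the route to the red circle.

turn left 118°, forward 6.4 m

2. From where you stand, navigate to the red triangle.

turn left 57°, forward 3.9 m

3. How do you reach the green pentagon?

turn left 157°, forward 4.0 m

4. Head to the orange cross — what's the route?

turn left 77°, forward 3.3 m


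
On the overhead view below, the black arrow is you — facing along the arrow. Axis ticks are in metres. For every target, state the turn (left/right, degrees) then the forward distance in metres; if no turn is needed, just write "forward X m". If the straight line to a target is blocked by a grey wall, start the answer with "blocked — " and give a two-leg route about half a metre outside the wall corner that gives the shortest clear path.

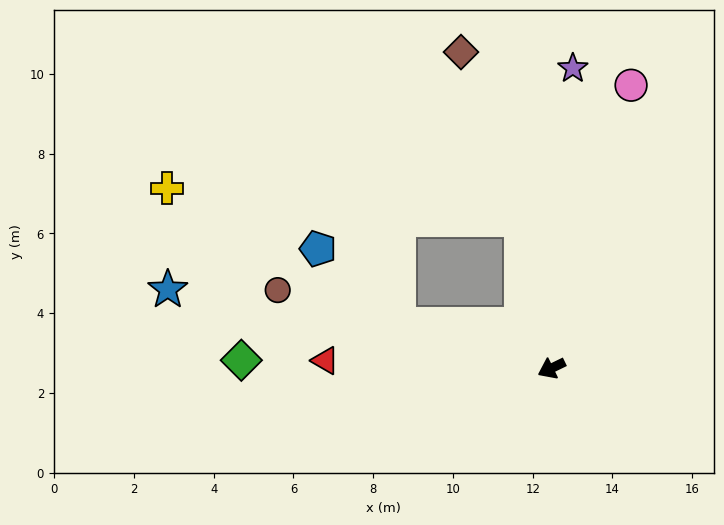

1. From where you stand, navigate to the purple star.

turn right 120°, forward 7.5 m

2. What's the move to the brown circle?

turn right 42°, forward 7.1 m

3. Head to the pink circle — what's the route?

turn right 132°, forward 7.4 m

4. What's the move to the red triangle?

turn right 28°, forward 5.7 m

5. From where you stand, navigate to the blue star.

turn right 37°, forward 9.8 m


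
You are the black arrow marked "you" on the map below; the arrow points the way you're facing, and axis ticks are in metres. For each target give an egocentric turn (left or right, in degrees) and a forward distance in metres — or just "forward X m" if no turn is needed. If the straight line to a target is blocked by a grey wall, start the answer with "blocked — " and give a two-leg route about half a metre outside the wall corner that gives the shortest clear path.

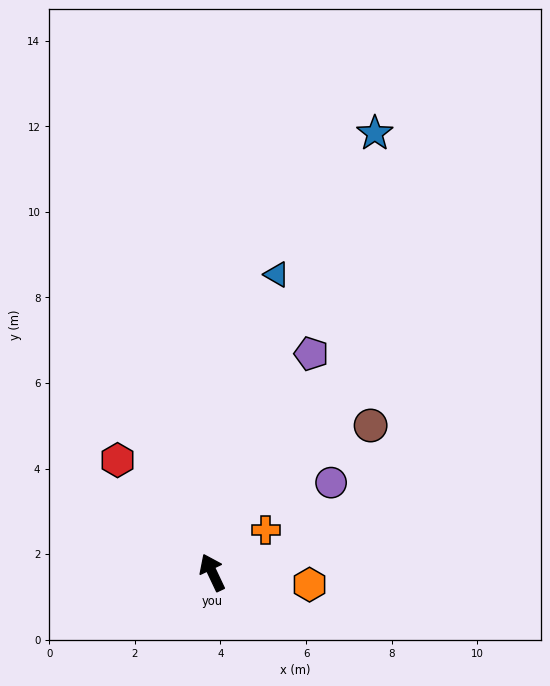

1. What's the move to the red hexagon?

turn left 15°, forward 3.4 m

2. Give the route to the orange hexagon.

turn right 122°, forward 2.3 m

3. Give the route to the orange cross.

turn right 77°, forward 1.6 m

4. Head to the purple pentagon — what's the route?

turn right 50°, forward 5.6 m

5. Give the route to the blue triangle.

turn right 38°, forward 7.1 m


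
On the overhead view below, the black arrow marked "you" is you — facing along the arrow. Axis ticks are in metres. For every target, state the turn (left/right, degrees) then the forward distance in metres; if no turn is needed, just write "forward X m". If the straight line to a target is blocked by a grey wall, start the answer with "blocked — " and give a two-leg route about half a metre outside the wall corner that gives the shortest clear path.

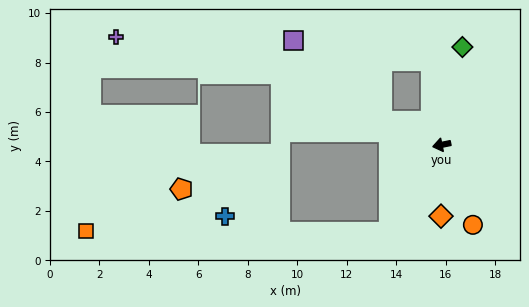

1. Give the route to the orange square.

blocked — turn left 48°, forward 4.1 m, then turn right 60°, forward 12.3 m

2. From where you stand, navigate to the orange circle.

turn left 100°, forward 3.5 m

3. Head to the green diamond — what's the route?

turn right 113°, forward 4.0 m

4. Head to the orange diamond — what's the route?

turn left 78°, forward 2.9 m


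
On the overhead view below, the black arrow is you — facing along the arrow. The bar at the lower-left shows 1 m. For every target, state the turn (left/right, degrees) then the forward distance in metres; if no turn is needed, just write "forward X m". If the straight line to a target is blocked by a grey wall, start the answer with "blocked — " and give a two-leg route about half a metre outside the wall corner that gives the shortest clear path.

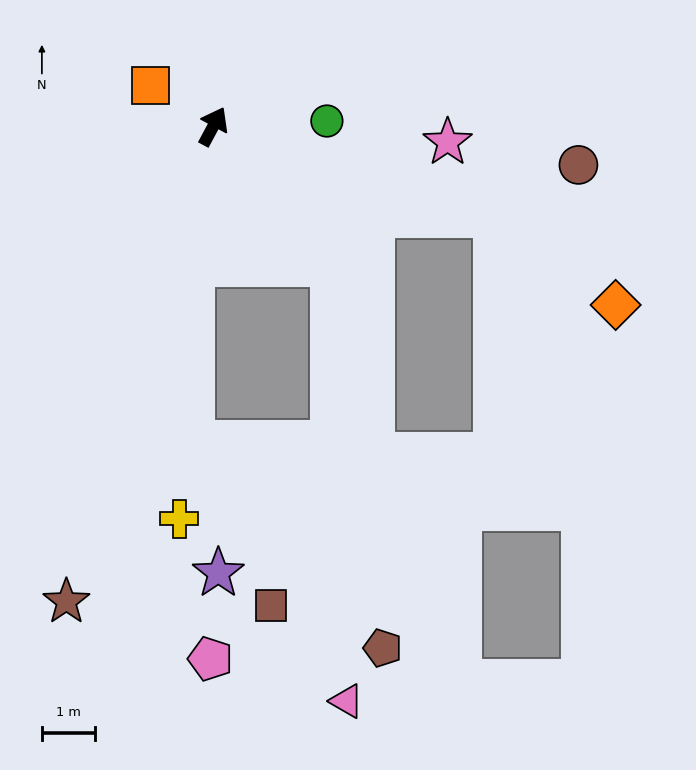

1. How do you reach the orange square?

turn left 85°, forward 1.4 m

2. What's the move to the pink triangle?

blocked — turn right 111°, forward 3.5 m, then turn right 39°, forward 8.3 m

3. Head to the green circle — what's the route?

turn right 59°, forward 2.2 m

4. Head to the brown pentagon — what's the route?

blocked — turn right 111°, forward 3.5 m, then turn right 33°, forward 7.4 m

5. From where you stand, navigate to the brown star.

turn right 169°, forward 9.4 m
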